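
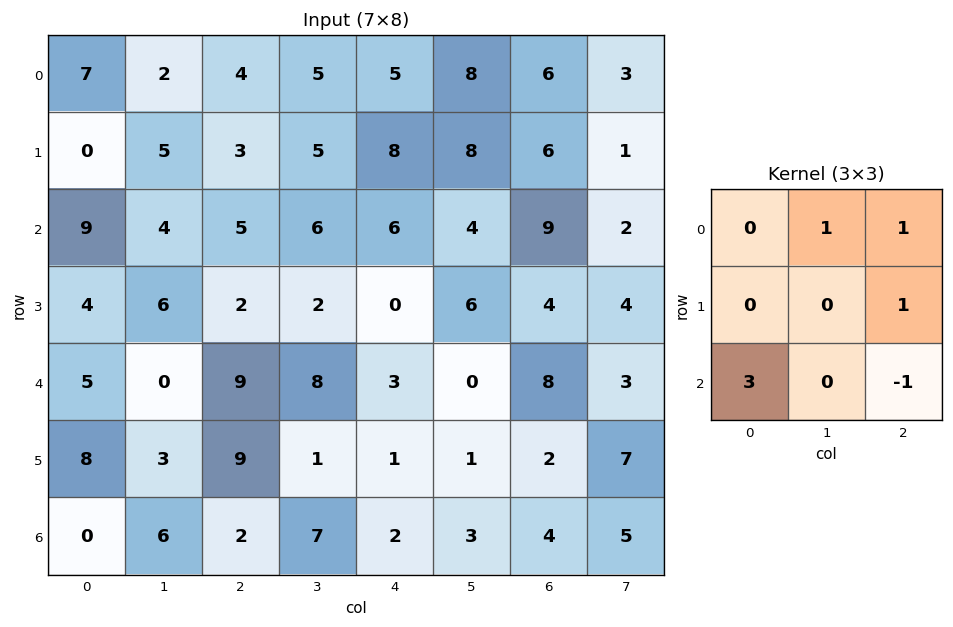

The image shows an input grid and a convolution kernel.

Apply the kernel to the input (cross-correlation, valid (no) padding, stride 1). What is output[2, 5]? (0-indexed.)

12

The receptive field on the input at this output position is [4 9 2 / 6 4 4 / 0 8 3]. Elementwise product with the kernel and sum: 9·1 + 2·1 + 4·1 + 0·3 + 3·-1.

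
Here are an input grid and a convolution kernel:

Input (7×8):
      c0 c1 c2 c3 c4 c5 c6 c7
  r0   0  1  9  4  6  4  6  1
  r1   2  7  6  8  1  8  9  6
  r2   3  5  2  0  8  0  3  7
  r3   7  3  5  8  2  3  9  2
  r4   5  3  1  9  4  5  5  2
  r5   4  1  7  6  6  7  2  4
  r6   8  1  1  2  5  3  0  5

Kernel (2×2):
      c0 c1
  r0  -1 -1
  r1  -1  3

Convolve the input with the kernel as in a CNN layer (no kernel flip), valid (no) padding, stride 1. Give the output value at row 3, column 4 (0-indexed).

6

The receptive field on the input at this output position is [2 3 / 4 5]. Elementwise product with the kernel and sum: 2·-1 + 3·-1 + 4·-1 + 5·3.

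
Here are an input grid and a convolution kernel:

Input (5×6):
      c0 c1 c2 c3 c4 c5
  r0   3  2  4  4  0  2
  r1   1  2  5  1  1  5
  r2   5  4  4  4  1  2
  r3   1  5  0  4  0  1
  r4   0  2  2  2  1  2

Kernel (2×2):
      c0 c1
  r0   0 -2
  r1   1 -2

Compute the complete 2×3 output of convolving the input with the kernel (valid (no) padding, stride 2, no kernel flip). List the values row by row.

Output[0,0]: The receptive field on the input at this output position is [3 2 / 1 2]. Elementwise product with the kernel and sum: 2·-2 + 1·1 + 2·-2.
Output[0,1]: The receptive field on the input at this output position is [4 4 / 5 1]. Elementwise product with the kernel and sum: 4·-2 + 5·1 + 1·-2.

-7 -5 -13
-17 -16 -6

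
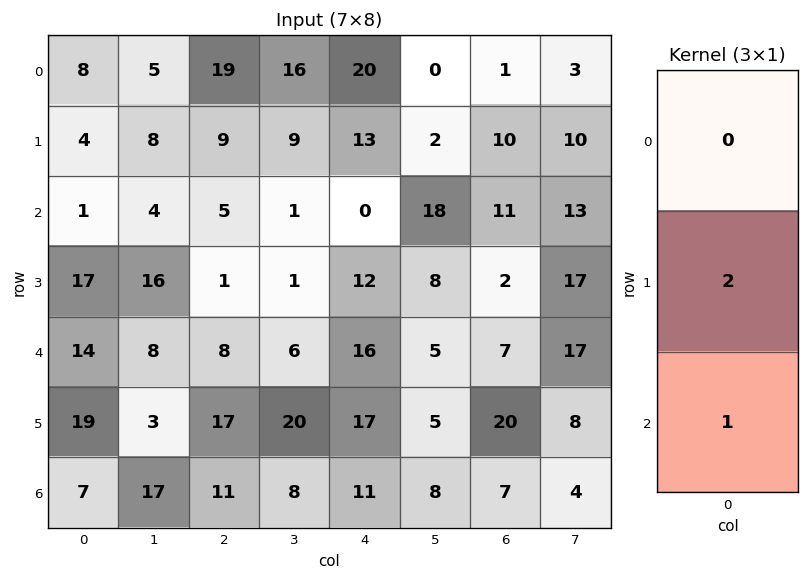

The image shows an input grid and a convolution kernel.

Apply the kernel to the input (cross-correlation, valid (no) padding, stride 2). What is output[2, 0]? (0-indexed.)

The receptive field on the input at this output position is [14 / 19 / 7]. Elementwise product with the kernel and sum: 19·2 + 7·1.

45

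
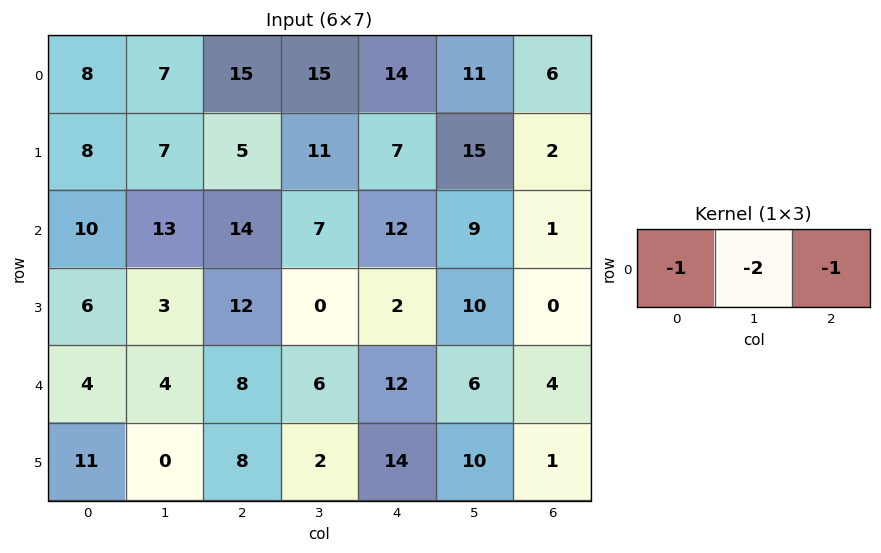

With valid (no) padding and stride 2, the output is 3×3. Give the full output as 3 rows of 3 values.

-37 -59 -42
-50 -40 -31
-20 -32 -28

Output[0,0]: The receptive field on the input at this output position is [8 7 15]. Elementwise product with the kernel and sum: 8·-1 + 7·-2 + 15·-1.
Output[0,1]: The receptive field on the input at this output position is [15 15 14]. Elementwise product with the kernel and sum: 15·-1 + 15·-2 + 14·-1.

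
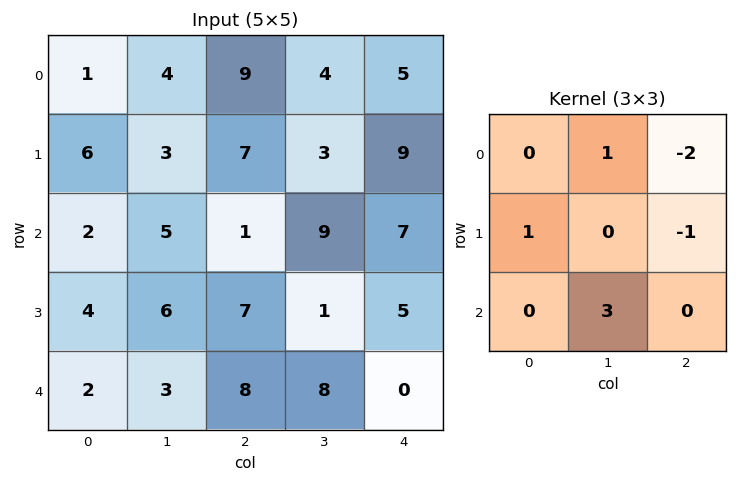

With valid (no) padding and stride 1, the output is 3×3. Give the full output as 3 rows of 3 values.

0 4 19
8 18 -18
9 12 21

Output[0,0]: The receptive field on the input at this output position is [1 4 9 / 6 3 7 / 2 5 1]. Elementwise product with the kernel and sum: 4·1 + 9·-2 + 6·1 + 7·-1 + 5·3.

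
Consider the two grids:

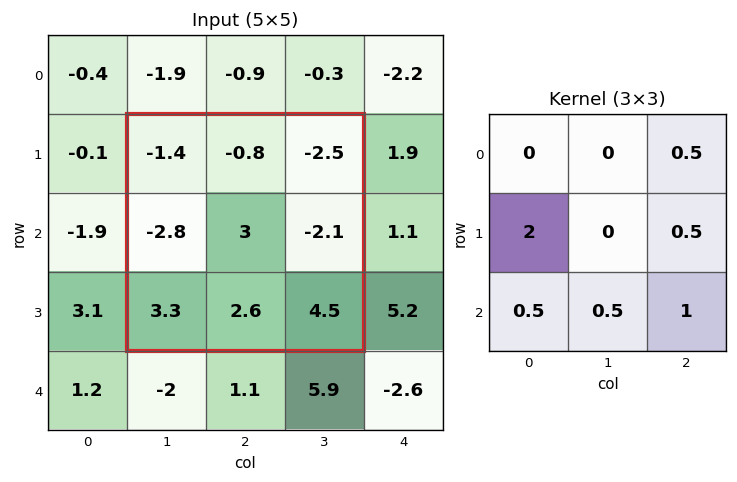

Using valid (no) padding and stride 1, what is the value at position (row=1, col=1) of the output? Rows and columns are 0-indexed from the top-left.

-0.45

The receptive field on the input at this output position is [-1.4 -0.8 -2.5 / -2.8 3 -2.1 / 3.3 2.6 4.5]. Elementwise product with the kernel and sum: -2.5·0.5 + -2.8·2 + -2.1·0.5 + 3.3·0.5 + 2.6·0.5 + 4.5·1.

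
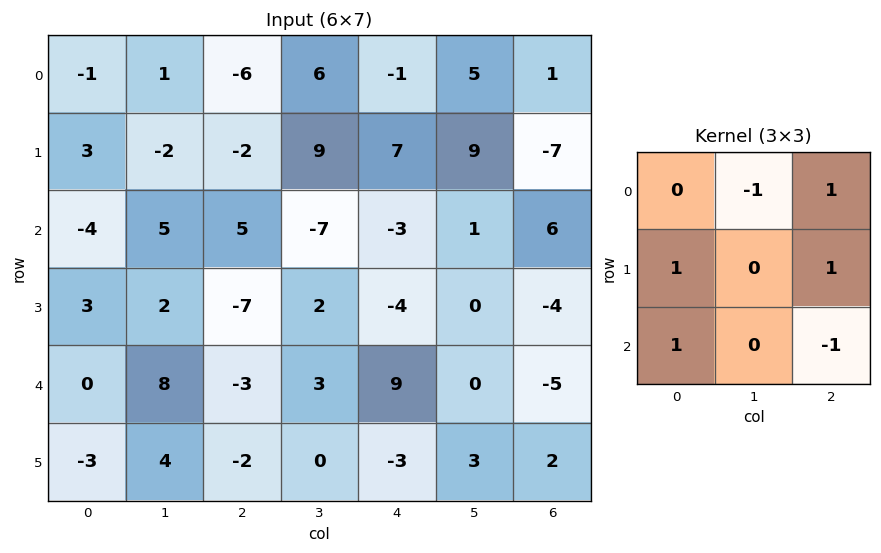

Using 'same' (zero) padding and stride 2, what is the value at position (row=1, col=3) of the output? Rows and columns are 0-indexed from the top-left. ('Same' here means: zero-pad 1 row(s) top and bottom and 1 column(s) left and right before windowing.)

8

The receptive field on the zero-padded input at this output position is [9 -7 0 / 1 6 0 / 0 -4 0]. Elementwise product with the kernel and sum: -7·-1 + 0·1 + 1·1 + 0·1 + 0·1 + 0·-1.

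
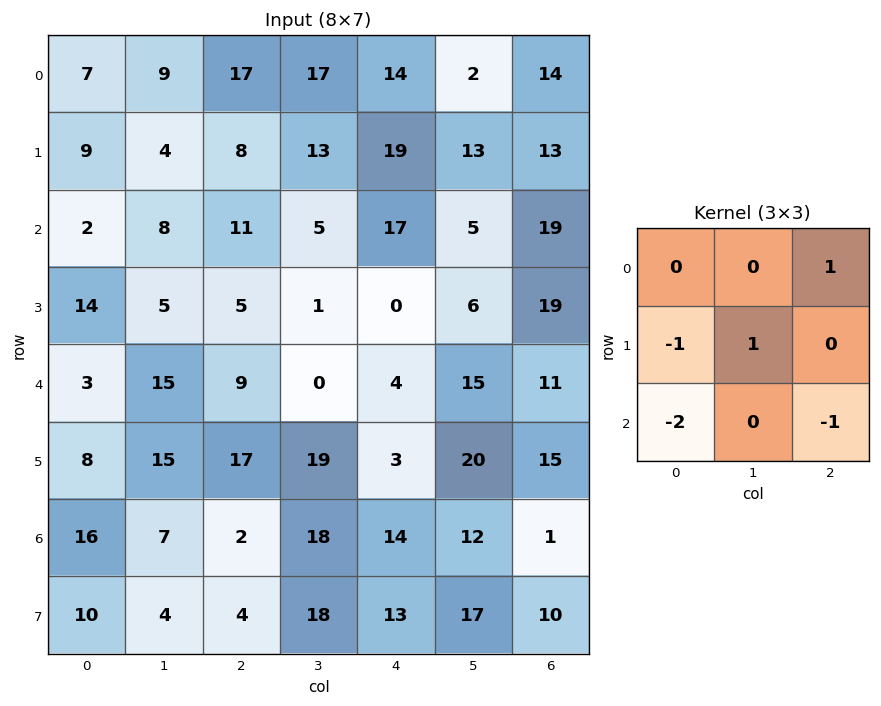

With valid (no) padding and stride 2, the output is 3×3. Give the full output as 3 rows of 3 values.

Output[0,0]: The receptive field on the input at this output position is [7 9 17 / 9 4 8 / 2 8 11]. Elementwise product with the kernel and sum: 17·1 + 9·-1 + 4·1 + 2·-2 + 11·-1.
Output[0,1]: The receptive field on the input at this output position is [17 17 14 / 8 13 19 / 11 5 17]. Elementwise product with the kernel and sum: 14·1 + 8·-1 + 13·1 + 11·-2 + 17·-1.

-3 -20 -45
-13 -9 6
-18 -12 -1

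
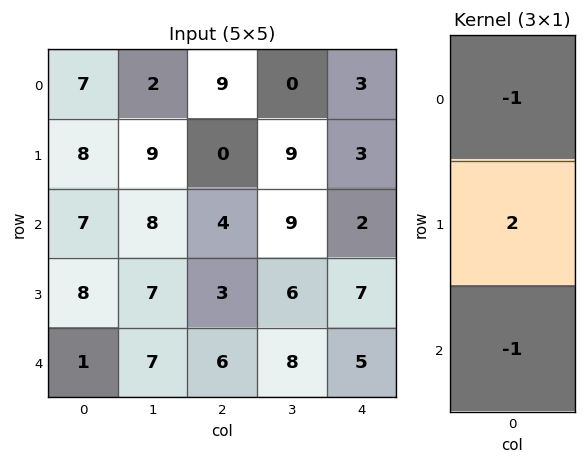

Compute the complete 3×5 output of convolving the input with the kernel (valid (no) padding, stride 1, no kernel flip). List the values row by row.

Output[0,0]: The receptive field on the input at this output position is [7 / 8 / 7]. Elementwise product with the kernel and sum: 7·-1 + 8·2 + 7·-1.
Output[0,1]: The receptive field on the input at this output position is [2 / 9 / 8]. Elementwise product with the kernel and sum: 2·-1 + 9·2 + 8·-1.

2 8 -13 9 1
-2 0 5 3 -6
8 -1 -4 -5 7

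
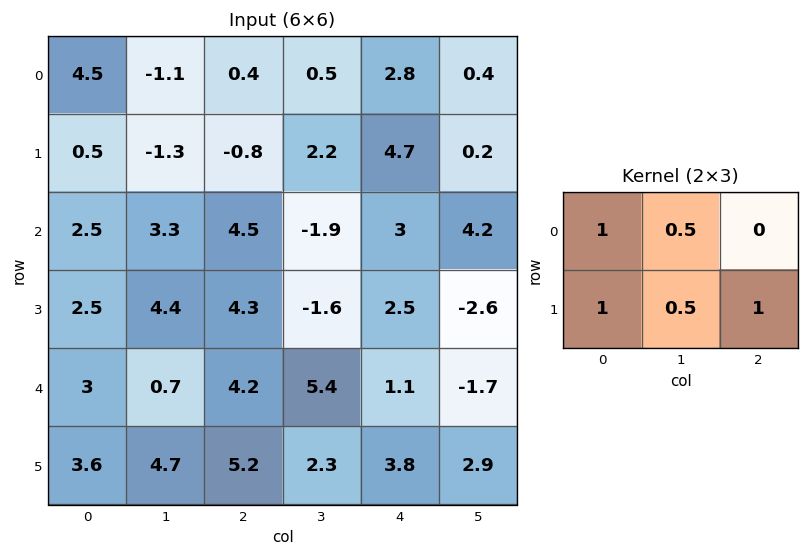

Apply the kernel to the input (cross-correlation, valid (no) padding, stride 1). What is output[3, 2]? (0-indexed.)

The receptive field on the input at this output position is [4.3 -1.6 2.5 / 4.2 5.4 1.1]. Elementwise product with the kernel and sum: 4.3·1 + -1.6·0.5 + 4.2·1 + 5.4·0.5 + 1.1·1.

11.5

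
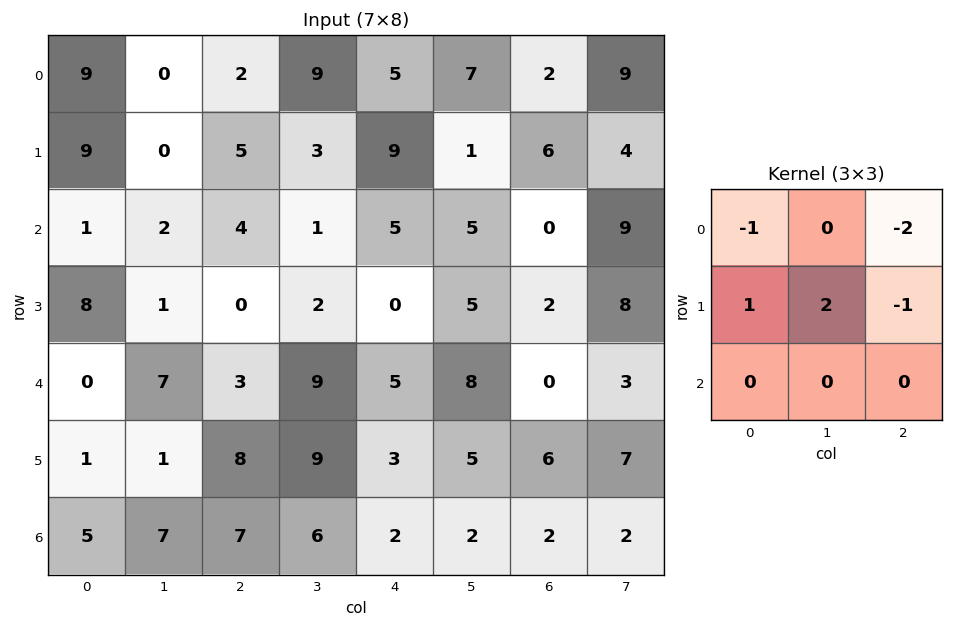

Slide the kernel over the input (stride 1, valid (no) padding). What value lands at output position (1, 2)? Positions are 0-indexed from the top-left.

-22

The receptive field on the input at this output position is [5 3 9 / 4 1 5 / 0 2 0]. Elementwise product with the kernel and sum: 5·-1 + 9·-2 + 4·1 + 1·2 + 5·-1.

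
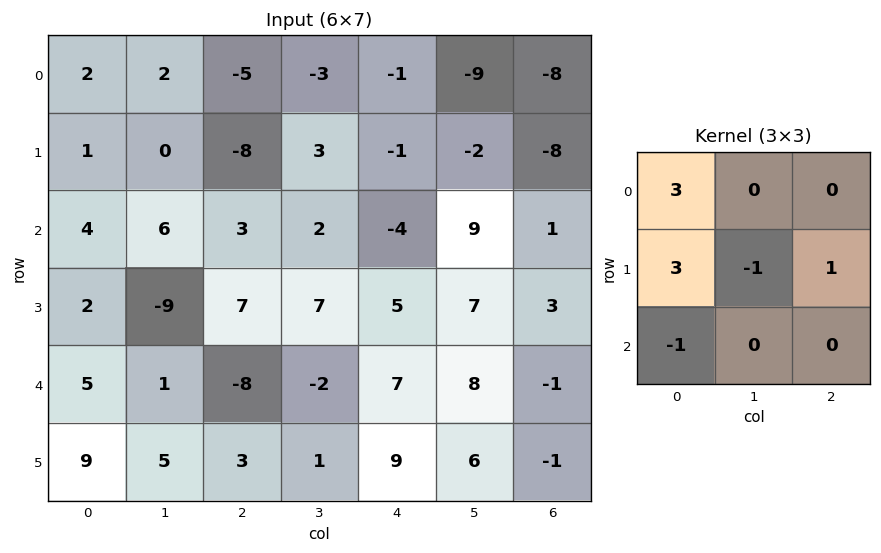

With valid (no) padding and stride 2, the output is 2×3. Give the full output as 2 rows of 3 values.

Output[0,0]: The receptive field on the input at this output position is [2 2 -5 / 1 0 -8 / 4 6 3]. Elementwise product with the kernel and sum: 2·3 + 1·3 + 0·-1 + -8·1 + 4·-1.

-3 -46 -8
29 36 -8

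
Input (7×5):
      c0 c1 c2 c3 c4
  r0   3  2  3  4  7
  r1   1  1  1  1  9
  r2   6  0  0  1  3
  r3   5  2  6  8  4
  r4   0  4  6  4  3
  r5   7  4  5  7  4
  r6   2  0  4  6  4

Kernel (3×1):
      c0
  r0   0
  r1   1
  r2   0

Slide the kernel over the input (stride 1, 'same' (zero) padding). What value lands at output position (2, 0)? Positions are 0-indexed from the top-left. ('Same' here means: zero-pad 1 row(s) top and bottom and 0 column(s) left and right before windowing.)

6

The receptive field on the zero-padded input at this output position is [1 / 6 / 5]. Elementwise product with the kernel and sum: 6·1.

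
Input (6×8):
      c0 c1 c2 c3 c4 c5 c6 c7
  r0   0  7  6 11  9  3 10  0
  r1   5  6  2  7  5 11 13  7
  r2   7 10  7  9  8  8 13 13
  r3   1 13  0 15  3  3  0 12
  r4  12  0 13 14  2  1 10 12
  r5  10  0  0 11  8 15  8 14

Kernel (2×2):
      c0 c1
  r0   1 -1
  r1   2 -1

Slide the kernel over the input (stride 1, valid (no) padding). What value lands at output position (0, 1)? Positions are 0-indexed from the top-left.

The receptive field on the input at this output position is [7 6 / 6 2]. Elementwise product with the kernel and sum: 7·1 + 6·-1 + 6·2 + 2·-1.

11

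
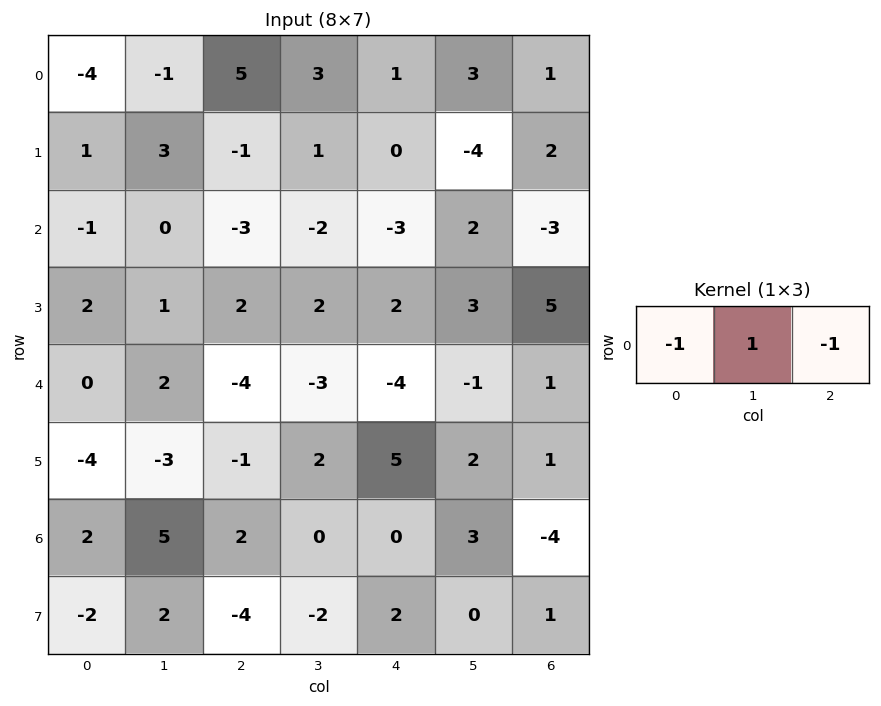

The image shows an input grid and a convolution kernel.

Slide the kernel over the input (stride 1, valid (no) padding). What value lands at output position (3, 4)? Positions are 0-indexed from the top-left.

-4

The receptive field on the input at this output position is [2 3 5]. Elementwise product with the kernel and sum: 2·-1 + 3·1 + 5·-1.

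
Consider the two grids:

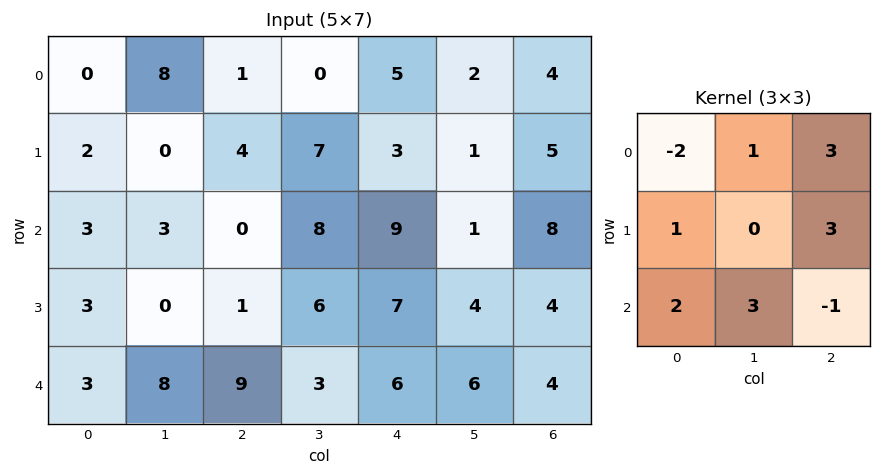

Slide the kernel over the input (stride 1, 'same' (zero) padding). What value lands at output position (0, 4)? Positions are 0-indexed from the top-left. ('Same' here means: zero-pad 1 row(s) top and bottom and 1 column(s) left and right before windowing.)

28

The receptive field on the zero-padded input at this output position is [0 0 0 / 0 5 2 / 7 3 1]. Elementwise product with the kernel and sum: 0·-2 + 0·1 + 0·3 + 0·1 + 2·3 + 7·2 + 3·3 + 1·-1.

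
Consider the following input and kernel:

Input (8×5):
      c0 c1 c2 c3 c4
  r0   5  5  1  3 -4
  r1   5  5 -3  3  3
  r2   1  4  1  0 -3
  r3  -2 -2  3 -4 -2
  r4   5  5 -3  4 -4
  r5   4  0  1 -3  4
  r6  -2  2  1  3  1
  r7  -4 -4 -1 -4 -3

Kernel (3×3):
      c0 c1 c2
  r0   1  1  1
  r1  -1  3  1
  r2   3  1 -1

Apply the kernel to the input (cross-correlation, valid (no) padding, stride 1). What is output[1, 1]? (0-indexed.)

The receptive field on the input at this output position is [5 -3 3 / 4 1 0 / -2 3 -4]. Elementwise product with the kernel and sum: 5·1 + -3·1 + 3·1 + 4·-1 + 1·3 + 0·1 + -2·3 + 3·1 + -4·-1.

5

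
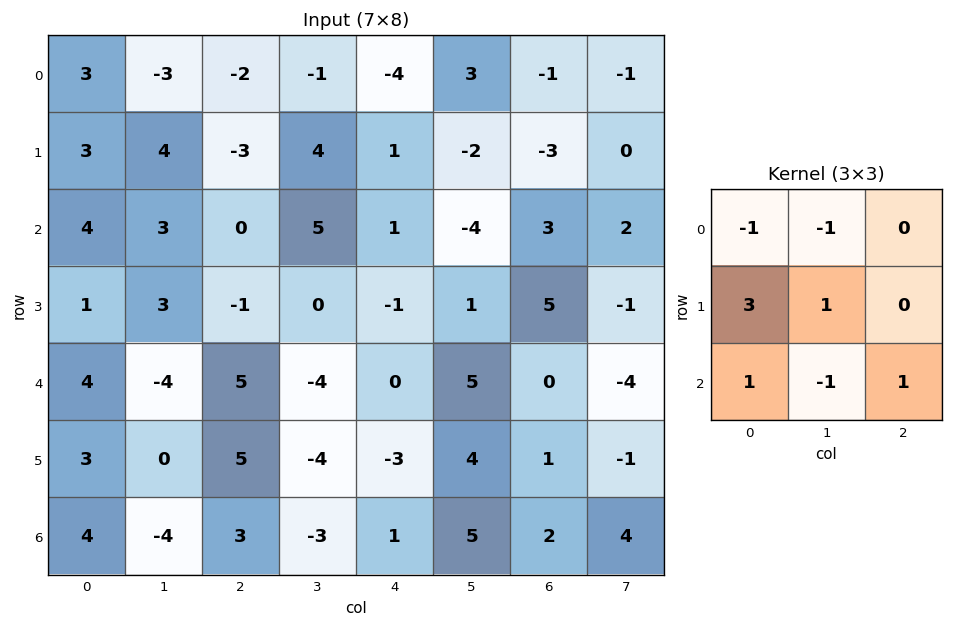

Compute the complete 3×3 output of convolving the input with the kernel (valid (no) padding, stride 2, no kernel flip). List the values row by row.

14 -6 10
12 1 -4
20 17 -12

Output[0,0]: The receptive field on the input at this output position is [3 -3 -2 / 3 4 -3 / 4 3 0]. Elementwise product with the kernel and sum: 3·-1 + -3·-1 + 3·3 + 4·1 + 4·1 + 3·-1 + 0·1.
Output[0,1]: The receptive field on the input at this output position is [-2 -1 -4 / -3 4 1 / 0 5 1]. Elementwise product with the kernel and sum: -2·-1 + -1·-1 + -3·3 + 4·1 + 0·1 + 5·-1 + 1·1.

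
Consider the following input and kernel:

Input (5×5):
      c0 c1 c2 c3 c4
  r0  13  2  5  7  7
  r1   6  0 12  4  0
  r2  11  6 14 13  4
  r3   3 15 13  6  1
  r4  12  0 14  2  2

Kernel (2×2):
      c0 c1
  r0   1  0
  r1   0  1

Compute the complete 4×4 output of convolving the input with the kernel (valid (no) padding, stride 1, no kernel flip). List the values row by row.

13 14 9 7
12 14 25 8
26 19 20 14
3 29 15 8

Output[0,0]: The receptive field on the input at this output position is [13 2 / 6 0]. Elementwise product with the kernel and sum: 13·1 + 0·1.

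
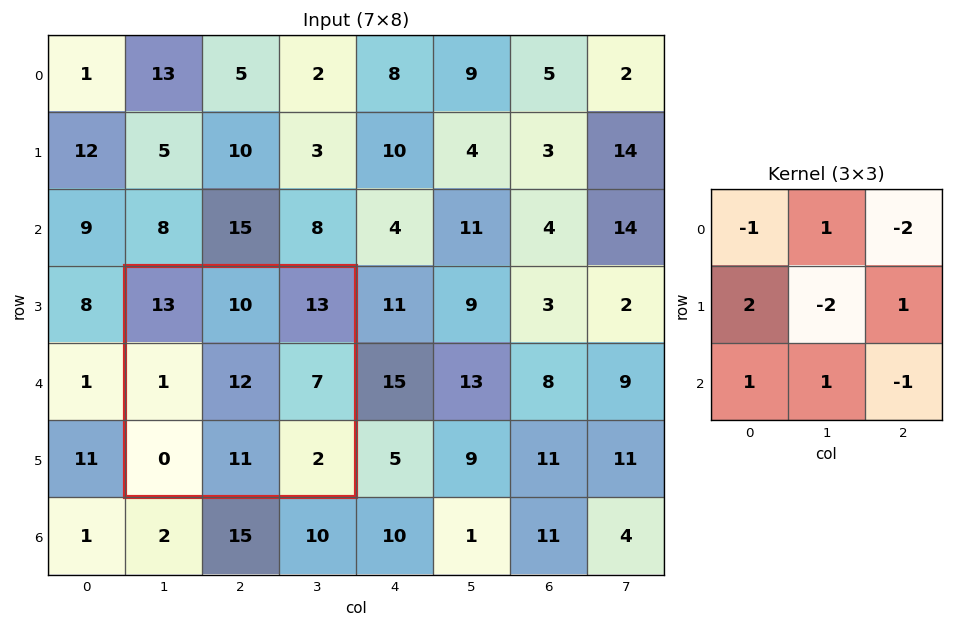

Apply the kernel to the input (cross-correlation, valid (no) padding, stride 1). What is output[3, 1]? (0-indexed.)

-35

The receptive field on the input at this output position is [13 10 13 / 1 12 7 / 0 11 2]. Elementwise product with the kernel and sum: 13·-1 + 10·1 + 13·-2 + 1·2 + 12·-2 + 7·1 + 0·1 + 11·1 + 2·-1.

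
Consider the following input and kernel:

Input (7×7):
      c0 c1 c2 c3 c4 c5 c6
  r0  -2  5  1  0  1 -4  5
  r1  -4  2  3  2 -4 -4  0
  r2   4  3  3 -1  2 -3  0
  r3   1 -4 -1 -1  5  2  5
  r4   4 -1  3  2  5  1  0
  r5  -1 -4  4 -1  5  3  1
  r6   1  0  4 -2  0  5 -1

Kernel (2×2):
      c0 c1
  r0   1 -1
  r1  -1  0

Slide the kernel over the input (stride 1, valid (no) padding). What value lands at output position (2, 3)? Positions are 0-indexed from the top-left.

-2

The receptive field on the input at this output position is [-1 2 / -1 5]. Elementwise product with the kernel and sum: -1·1 + 2·-1 + -1·-1.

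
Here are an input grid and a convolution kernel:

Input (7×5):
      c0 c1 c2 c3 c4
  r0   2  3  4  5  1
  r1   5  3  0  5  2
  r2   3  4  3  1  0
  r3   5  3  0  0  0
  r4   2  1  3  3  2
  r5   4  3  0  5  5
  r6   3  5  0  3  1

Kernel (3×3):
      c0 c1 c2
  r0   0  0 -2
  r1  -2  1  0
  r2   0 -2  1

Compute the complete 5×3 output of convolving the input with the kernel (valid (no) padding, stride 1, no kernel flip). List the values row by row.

Output[0,0]: The receptive field on the input at this output position is [2 3 4 / 5 3 0 / 3 4 3]. Elementwise product with the kernel and sum: 4·-2 + 5·-2 + 3·1 + 4·-2 + 3·1.

-20 -21 1
-8 -15 -9
-12 -11 -4
-9 6 -8
-21 -9 -4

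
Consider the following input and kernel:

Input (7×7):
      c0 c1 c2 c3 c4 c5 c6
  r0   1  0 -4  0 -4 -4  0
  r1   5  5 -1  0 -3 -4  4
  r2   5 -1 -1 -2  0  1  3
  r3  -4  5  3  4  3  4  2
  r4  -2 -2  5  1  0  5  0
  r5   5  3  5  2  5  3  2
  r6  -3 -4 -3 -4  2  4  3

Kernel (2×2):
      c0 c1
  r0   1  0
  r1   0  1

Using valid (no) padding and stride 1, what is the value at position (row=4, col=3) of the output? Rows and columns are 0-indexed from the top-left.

6

The receptive field on the input at this output position is [1 0 / 2 5]. Elementwise product with the kernel and sum: 1·1 + 5·1.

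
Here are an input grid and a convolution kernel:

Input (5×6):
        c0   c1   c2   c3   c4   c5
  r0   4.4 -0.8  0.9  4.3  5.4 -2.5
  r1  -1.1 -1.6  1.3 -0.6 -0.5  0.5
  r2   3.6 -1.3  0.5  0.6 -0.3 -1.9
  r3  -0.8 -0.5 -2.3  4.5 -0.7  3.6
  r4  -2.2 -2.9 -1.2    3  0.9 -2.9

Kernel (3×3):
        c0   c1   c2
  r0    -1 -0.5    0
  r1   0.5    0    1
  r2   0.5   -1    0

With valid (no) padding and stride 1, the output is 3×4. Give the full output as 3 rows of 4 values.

-0.15 -2.2 -3.25 -6.2
4.3 2.95 -6.7 2.2
-3.85 5.05 -6.25 6

Output[0,0]: The receptive field on the input at this output position is [4.4 -0.8 0.9 / -1.1 -1.6 1.3 / 3.6 -1.3 0.5]. Elementwise product with the kernel and sum: 4.4·-1 + -0.8·-0.5 + -1.1·0.5 + 1.3·1 + 3.6·0.5 + -1.3·-1.
Output[0,1]: The receptive field on the input at this output position is [-0.8 0.9 4.3 / -1.6 1.3 -0.6 / -1.3 0.5 0.6]. Elementwise product with the kernel and sum: -0.8·-1 + 0.9·-0.5 + -1.6·0.5 + -0.6·1 + -1.3·0.5 + 0.5·-1.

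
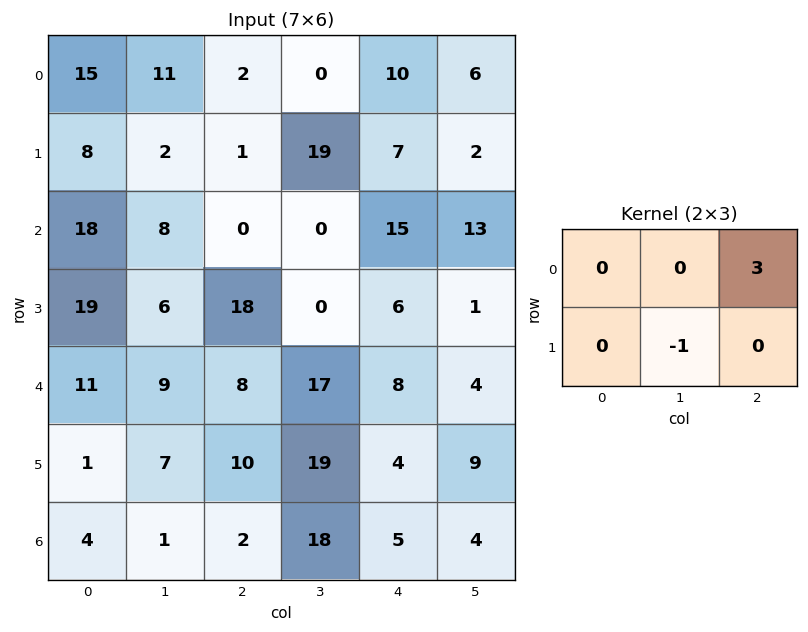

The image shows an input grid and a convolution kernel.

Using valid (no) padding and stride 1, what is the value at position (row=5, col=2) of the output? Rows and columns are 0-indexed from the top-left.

-6

The receptive field on the input at this output position is [10 19 4 / 2 18 5]. Elementwise product with the kernel and sum: 4·3 + 18·-1.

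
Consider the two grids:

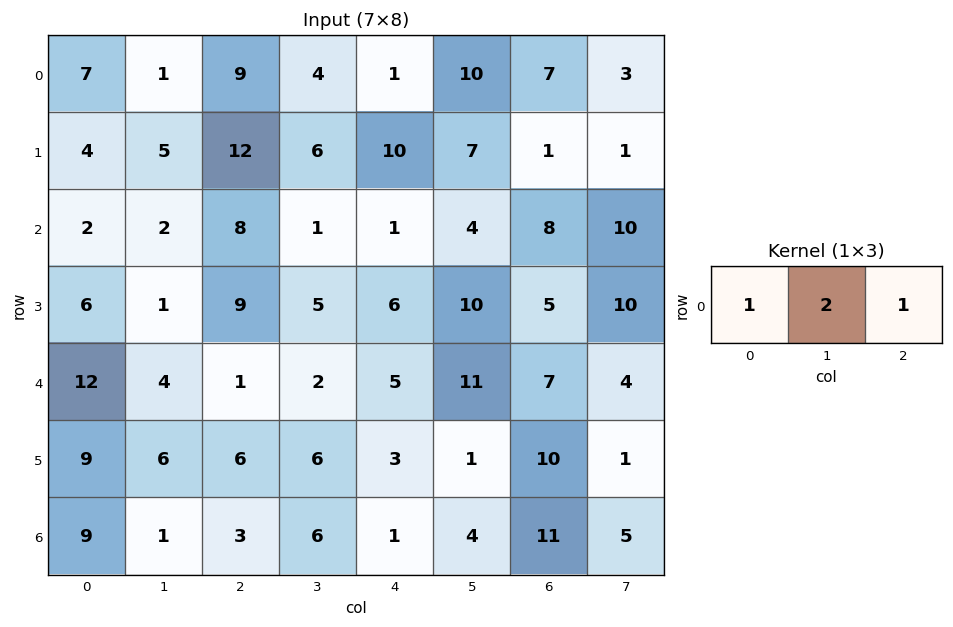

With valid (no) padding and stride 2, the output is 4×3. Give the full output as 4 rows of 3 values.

Output[0,0]: The receptive field on the input at this output position is [7 1 9]. Elementwise product with the kernel and sum: 7·1 + 1·2 + 9·1.

18 18 28
14 11 17
21 10 34
14 16 20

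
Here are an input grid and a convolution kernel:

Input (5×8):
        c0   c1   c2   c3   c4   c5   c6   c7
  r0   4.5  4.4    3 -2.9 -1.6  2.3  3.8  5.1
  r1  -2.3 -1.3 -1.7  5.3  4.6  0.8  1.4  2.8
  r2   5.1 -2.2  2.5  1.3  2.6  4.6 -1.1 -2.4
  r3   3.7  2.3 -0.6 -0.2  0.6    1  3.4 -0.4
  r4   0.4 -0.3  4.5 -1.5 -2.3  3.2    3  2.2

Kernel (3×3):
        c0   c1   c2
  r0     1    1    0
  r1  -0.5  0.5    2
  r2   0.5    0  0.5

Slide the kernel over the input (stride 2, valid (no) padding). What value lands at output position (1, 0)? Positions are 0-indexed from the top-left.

The receptive field on the input at this output position is [5.1 -2.2 2.5 / 3.7 2.3 -0.6 / 0.4 -0.3 4.5]. Elementwise product with the kernel and sum: 5.1·1 + -2.2·1 + 3.7·-0.5 + 2.3·0.5 + -0.6·2 + 0.4·0.5 + 4.5·0.5.

3.45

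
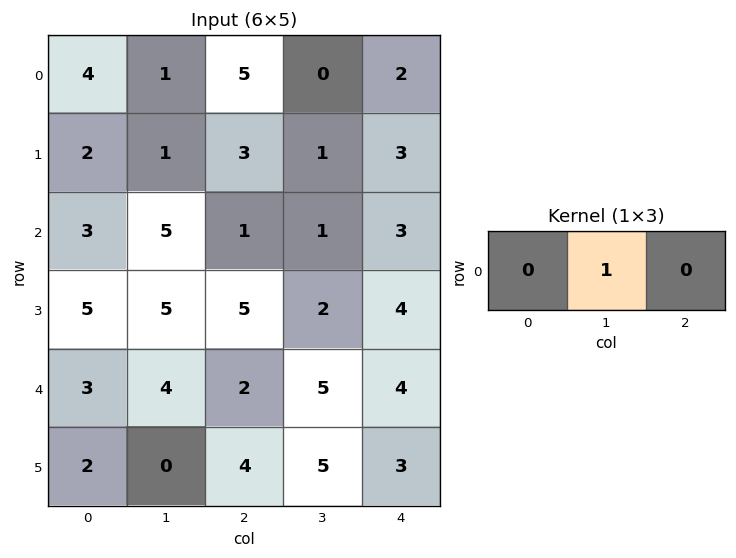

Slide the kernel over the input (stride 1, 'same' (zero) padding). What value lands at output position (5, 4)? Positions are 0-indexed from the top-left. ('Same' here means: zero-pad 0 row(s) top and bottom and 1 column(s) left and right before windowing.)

3

The receptive field on the zero-padded input at this output position is [5 3 0]. Elementwise product with the kernel and sum: 3·1.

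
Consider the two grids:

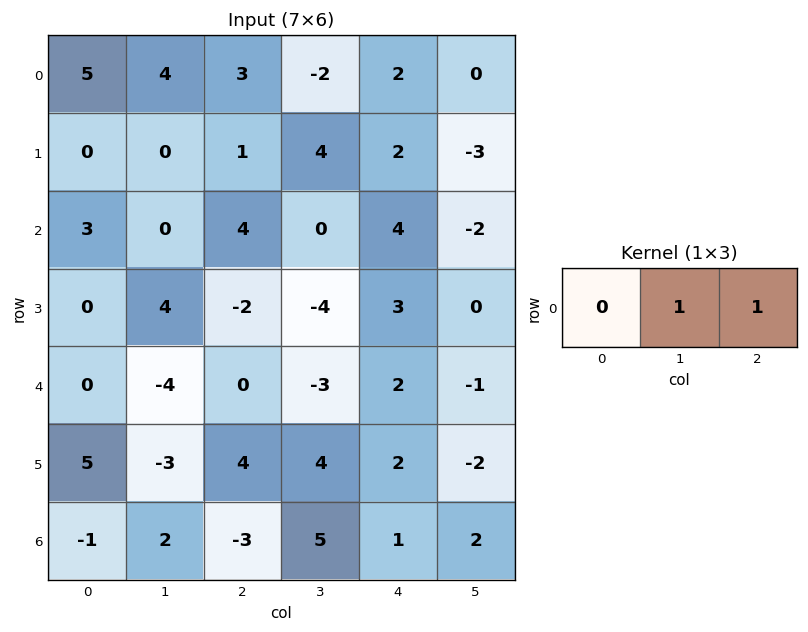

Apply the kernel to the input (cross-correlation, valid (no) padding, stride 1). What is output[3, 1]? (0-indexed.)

-6

The receptive field on the input at this output position is [4 -2 -4]. Elementwise product with the kernel and sum: -2·1 + -4·1.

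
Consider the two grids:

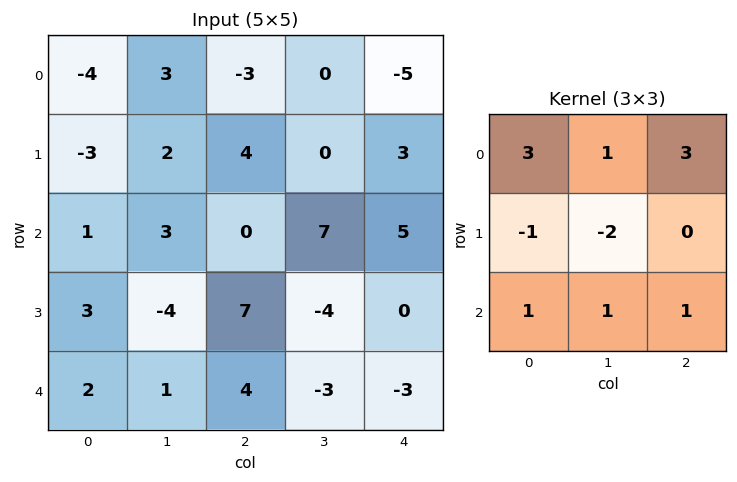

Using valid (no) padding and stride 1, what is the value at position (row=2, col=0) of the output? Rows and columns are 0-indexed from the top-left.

18

The receptive field on the input at this output position is [1 3 0 / 3 -4 7 / 2 1 4]. Elementwise product with the kernel and sum: 1·3 + 3·1 + 0·3 + 3·-1 + -4·-2 + 2·1 + 1·1 + 4·1.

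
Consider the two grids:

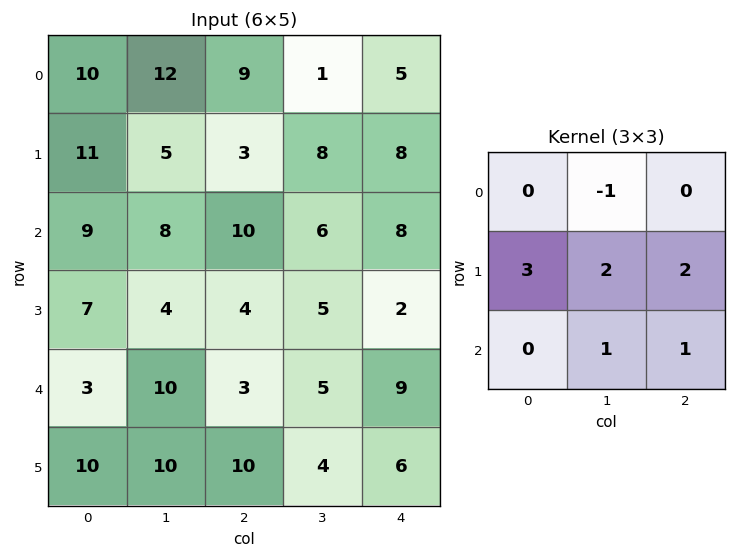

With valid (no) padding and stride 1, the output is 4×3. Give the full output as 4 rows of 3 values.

Output[0,0]: The receptive field on the input at this output position is [10 12 9 / 11 5 3 / 9 8 10]. Elementwise product with the kernel and sum: 12·-1 + 11·3 + 5·2 + 3·2 + 8·1 + 10·1.

55 44 54
66 62 57
42 28 34
51 56 42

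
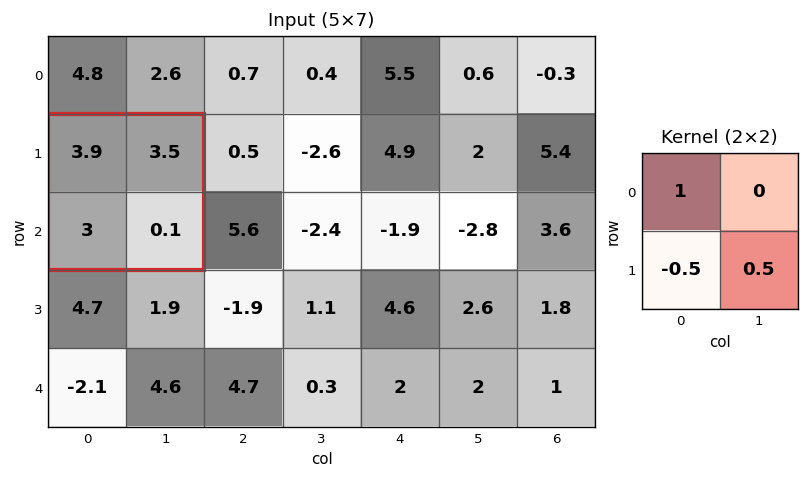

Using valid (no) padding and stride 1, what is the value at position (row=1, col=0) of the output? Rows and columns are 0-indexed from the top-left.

The receptive field on the input at this output position is [3.9 3.5 / 3 0.1]. Elementwise product with the kernel and sum: 3.9·1 + 3·-0.5 + 0.1·0.5.

2.45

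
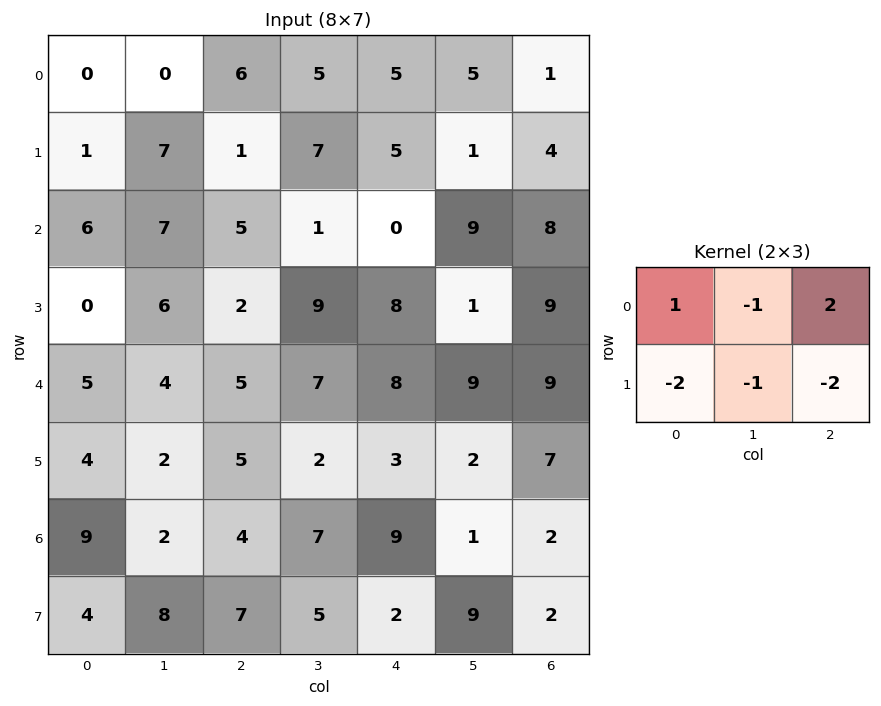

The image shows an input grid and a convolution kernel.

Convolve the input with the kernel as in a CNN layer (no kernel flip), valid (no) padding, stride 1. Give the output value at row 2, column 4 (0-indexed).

-28

The receptive field on the input at this output position is [0 9 8 / 8 1 9]. Elementwise product with the kernel and sum: 0·1 + 9·-1 + 8·2 + 8·-2 + 1·-1 + 9·-2.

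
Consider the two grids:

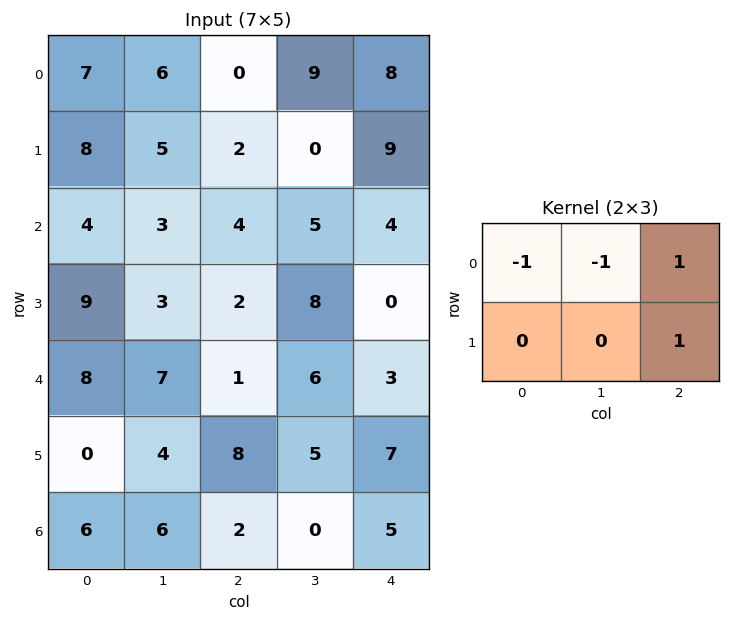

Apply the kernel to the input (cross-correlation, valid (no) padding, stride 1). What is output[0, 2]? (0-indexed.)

8

The receptive field on the input at this output position is [0 9 8 / 2 0 9]. Elementwise product with the kernel and sum: 0·-1 + 9·-1 + 8·1 + 9·1.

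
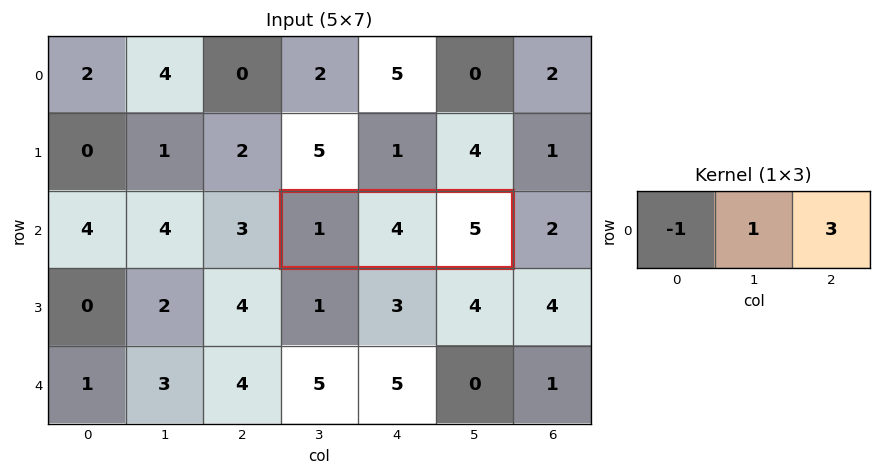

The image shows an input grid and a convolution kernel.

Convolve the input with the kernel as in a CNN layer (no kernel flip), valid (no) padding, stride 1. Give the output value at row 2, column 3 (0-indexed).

18

The receptive field on the input at this output position is [1 4 5]. Elementwise product with the kernel and sum: 1·-1 + 4·1 + 5·3.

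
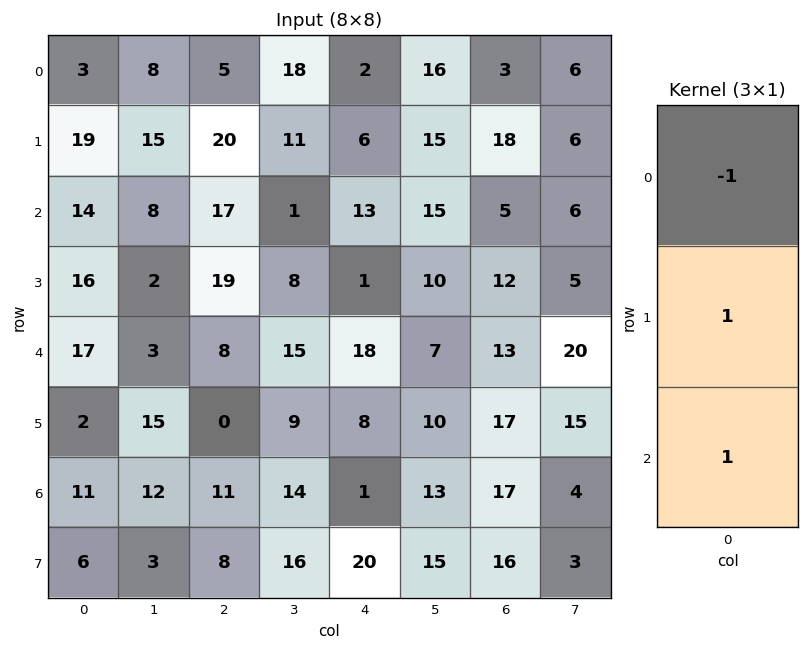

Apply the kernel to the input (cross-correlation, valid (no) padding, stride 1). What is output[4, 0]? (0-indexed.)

The receptive field on the input at this output position is [17 / 2 / 11]. Elementwise product with the kernel and sum: 17·-1 + 2·1 + 11·1.

-4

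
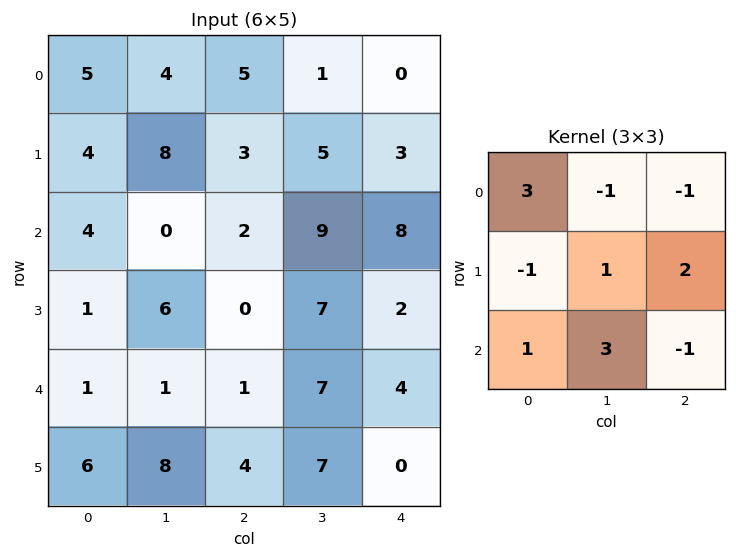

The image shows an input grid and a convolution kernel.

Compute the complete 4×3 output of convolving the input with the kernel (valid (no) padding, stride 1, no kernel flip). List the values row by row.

Output[0,0]: The receptive field on the input at this output position is [5 4 5 / 4 8 3 / 4 0 2]. Elementwise product with the kernel and sum: 5·3 + 4·-1 + 5·-1 + 4·-1 + 8·1 + 3·2 + 4·1 + 0·3 + 2·-1.
Output[0,1]: The receptive field on the input at this output position is [4 5 1 / 8 3 5 / 0 2 9]. Elementwise product with the kernel and sum: 4·3 + 5·-1 + 1·-1 + 8·-1 + 3·1 + 5·2 + 0·1 + 2·3 + 9·-1.

18 8 43
20 35 43
18 -6 18
25 38 30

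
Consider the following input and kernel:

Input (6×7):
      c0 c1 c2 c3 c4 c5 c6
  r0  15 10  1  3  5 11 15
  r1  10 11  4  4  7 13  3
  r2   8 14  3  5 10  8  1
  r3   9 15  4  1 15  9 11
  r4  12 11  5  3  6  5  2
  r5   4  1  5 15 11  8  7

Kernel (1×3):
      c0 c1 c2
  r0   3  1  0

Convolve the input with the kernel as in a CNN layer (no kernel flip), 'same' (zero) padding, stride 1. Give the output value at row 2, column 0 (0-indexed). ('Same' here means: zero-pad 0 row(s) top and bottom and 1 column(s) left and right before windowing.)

8

The receptive field on the zero-padded input at this output position is [0 8 14]. Elementwise product with the kernel and sum: 0·3 + 8·1.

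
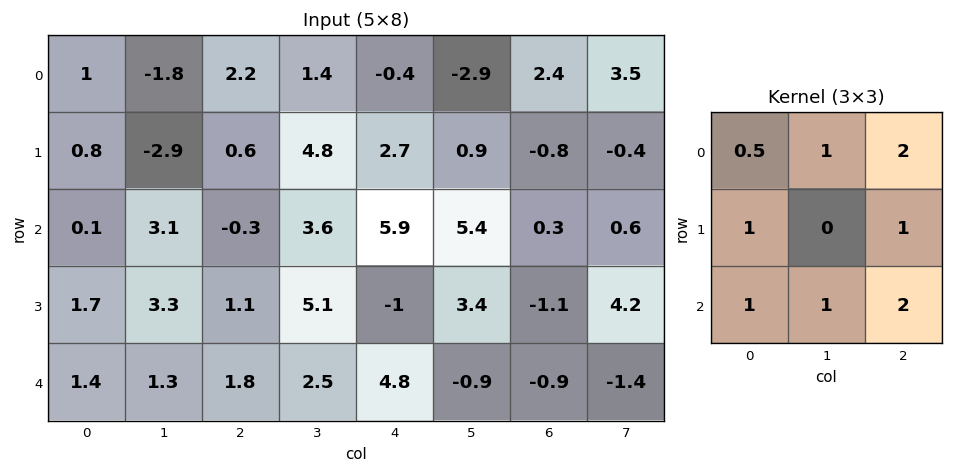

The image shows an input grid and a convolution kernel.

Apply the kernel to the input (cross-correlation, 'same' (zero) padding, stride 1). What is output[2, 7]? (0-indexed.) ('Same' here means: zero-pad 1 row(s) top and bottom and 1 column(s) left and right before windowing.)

2.6

The receptive field on the zero-padded input at this output position is [-0.8 -0.4 0 / 0.3 0.6 0 / -1.1 4.2 0]. Elementwise product with the kernel and sum: -0.8·0.5 + -0.4·1 + 0·2 + 0.3·1 + 0·1 + -1.1·1 + 4.2·1 + 0·2.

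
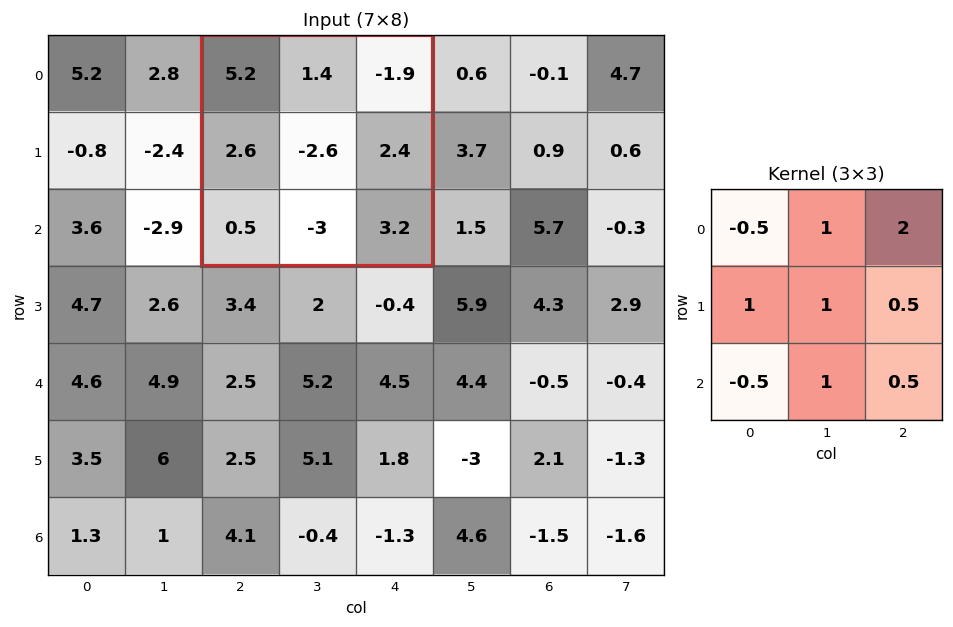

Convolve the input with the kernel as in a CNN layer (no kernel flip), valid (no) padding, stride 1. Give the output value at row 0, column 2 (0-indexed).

-5.45

The receptive field on the input at this output position is [5.2 1.4 -1.9 / 2.6 -2.6 2.4 / 0.5 -3 3.2]. Elementwise product with the kernel and sum: 5.2·-0.5 + 1.4·1 + -1.9·2 + 2.6·1 + -2.6·1 + 2.4·0.5 + 0.5·-0.5 + -3·1 + 3.2·0.5.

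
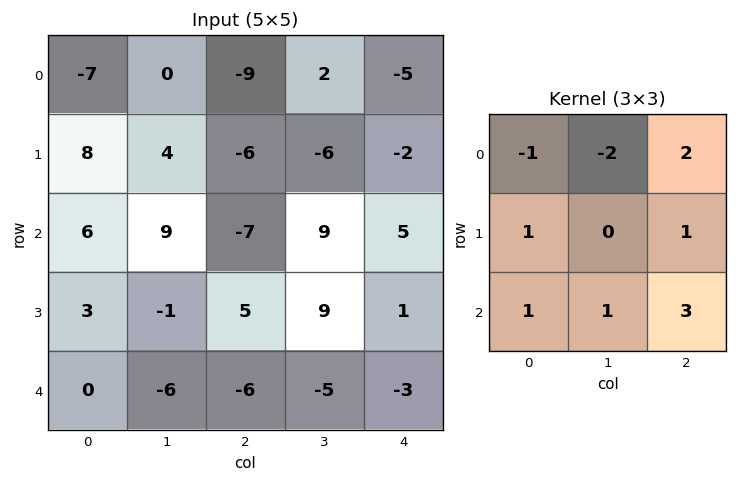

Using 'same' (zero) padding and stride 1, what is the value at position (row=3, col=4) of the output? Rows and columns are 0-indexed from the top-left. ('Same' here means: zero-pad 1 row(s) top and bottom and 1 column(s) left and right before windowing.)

The receptive field on the zero-padded input at this output position is [9 5 0 / 9 1 0 / -5 -3 0]. Elementwise product with the kernel and sum: 9·-1 + 5·-2 + 0·2 + 9·1 + 0·1 + -5·1 + -3·1 + 0·3.

-18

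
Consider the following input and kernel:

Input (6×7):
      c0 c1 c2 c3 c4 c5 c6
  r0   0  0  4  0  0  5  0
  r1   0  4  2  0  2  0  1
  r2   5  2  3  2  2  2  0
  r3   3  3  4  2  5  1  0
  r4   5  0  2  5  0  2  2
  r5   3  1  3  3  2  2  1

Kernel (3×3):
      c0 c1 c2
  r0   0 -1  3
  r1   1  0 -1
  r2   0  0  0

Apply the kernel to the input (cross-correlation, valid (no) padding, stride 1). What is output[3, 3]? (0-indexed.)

1

The receptive field on the input at this output position is [2 5 1 / 5 0 2 / 3 2 2]. Elementwise product with the kernel and sum: 5·-1 + 1·3 + 5·1 + 2·-1.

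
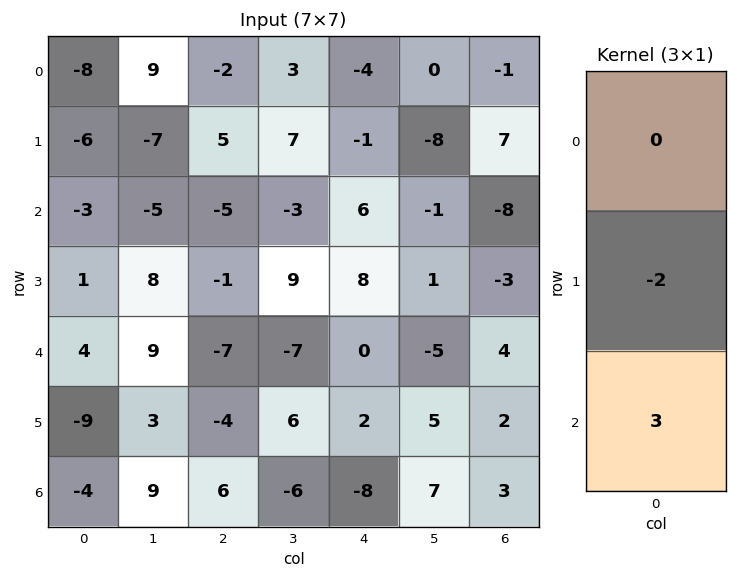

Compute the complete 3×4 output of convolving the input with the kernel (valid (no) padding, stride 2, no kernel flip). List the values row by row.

3 -25 20 -38
10 -19 -16 18
6 26 -28 5

Output[0,0]: The receptive field on the input at this output position is [-8 / -6 / -3]. Elementwise product with the kernel and sum: -6·-2 + -3·3.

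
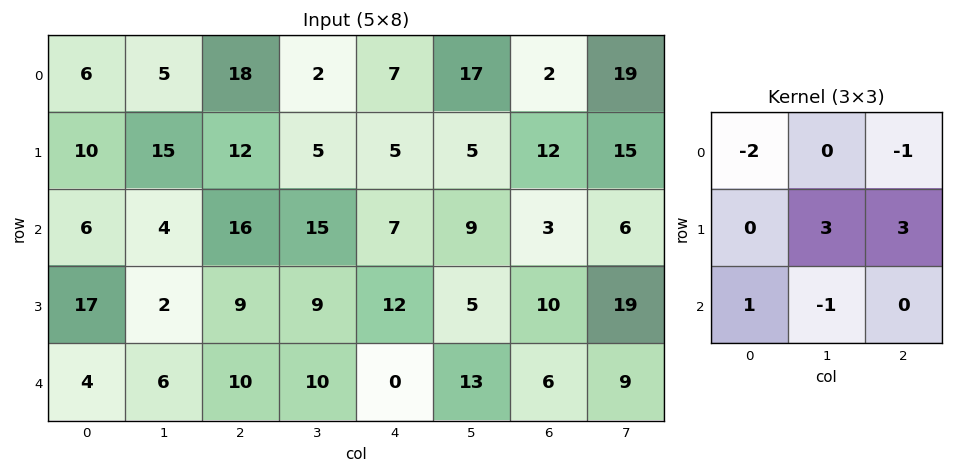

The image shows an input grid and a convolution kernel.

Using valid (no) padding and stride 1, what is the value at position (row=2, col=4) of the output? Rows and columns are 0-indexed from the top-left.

The receptive field on the input at this output position is [7 9 3 / 12 5 10 / 0 13 6]. Elementwise product with the kernel and sum: 7·-2 + 3·-1 + 5·3 + 10·3 + 0·1 + 13·-1.

15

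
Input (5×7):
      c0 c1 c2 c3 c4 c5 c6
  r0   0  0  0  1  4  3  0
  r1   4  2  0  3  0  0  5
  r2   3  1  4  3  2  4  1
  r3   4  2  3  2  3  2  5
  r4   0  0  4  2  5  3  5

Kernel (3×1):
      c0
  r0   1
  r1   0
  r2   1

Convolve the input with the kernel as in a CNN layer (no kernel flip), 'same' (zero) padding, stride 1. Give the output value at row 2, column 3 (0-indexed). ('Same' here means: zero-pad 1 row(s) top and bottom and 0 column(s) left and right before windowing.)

5

The receptive field on the zero-padded input at this output position is [3 / 3 / 2]. Elementwise product with the kernel and sum: 3·1 + 2·1.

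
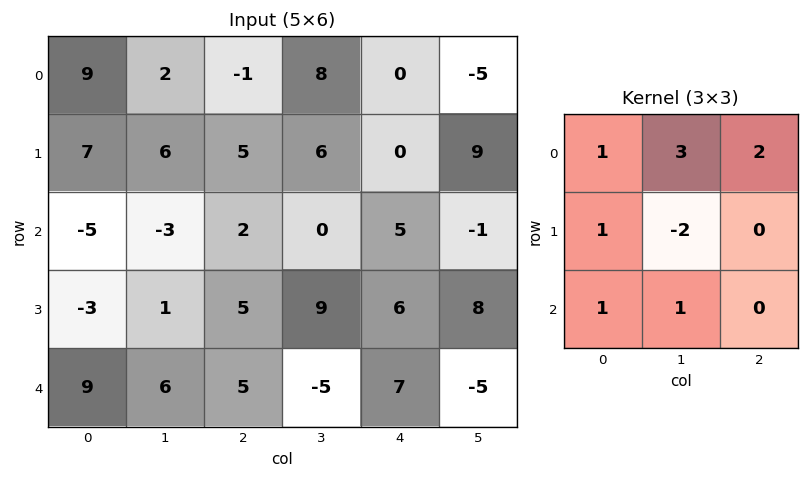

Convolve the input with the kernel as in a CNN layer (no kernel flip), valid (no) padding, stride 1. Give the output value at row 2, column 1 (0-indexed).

5

The receptive field on the input at this output position is [-3 2 0 / 1 5 9 / 6 5 -5]. Elementwise product with the kernel and sum: -3·1 + 2·3 + 0·2 + 1·1 + 5·-2 + 6·1 + 5·1.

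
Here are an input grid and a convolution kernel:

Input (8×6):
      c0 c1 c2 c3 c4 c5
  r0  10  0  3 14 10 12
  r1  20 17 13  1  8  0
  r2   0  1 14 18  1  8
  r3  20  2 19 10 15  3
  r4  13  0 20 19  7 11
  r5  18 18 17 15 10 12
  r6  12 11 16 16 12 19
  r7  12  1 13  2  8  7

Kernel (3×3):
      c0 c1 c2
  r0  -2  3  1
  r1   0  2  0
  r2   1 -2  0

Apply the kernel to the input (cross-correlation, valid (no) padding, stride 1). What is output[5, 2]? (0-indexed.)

The receptive field on the input at this output position is [17 15 10 / 16 16 12 / 13 2 8]. Elementwise product with the kernel and sum: 17·-2 + 15·3 + 10·1 + 16·2 + 13·1 + 2·-2.

62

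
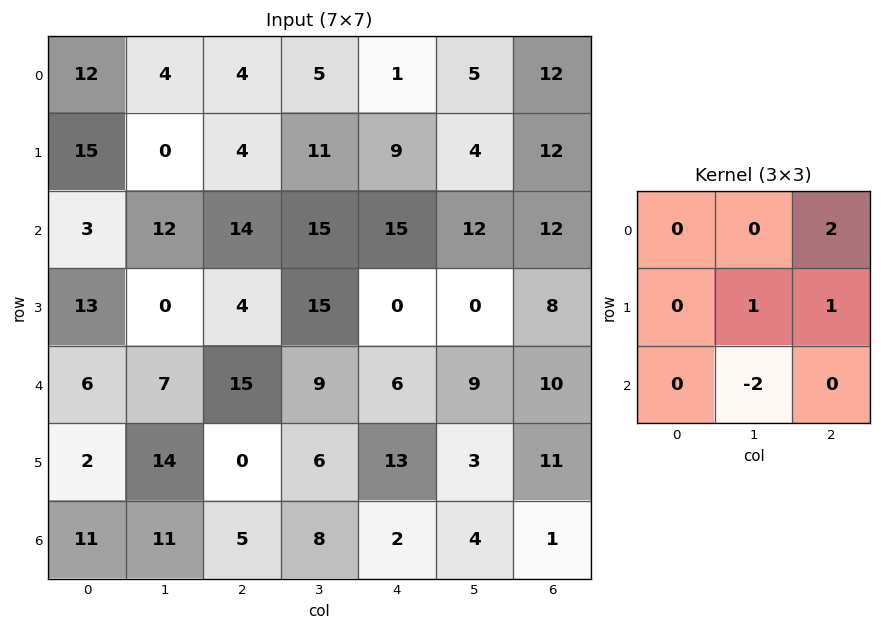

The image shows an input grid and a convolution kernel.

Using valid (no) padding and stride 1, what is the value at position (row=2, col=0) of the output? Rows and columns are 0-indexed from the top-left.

18

The receptive field on the input at this output position is [3 12 14 / 13 0 4 / 6 7 15]. Elementwise product with the kernel and sum: 14·2 + 0·1 + 4·1 + 7·-2.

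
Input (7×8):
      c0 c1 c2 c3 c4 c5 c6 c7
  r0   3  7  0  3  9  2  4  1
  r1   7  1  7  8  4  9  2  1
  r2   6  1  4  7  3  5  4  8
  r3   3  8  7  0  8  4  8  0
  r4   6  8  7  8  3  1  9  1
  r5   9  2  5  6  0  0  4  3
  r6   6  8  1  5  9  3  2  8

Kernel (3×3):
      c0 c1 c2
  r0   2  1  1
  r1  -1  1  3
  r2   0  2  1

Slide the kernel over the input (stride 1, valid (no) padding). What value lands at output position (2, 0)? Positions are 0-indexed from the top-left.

The receptive field on the input at this output position is [6 1 4 / 3 8 7 / 6 8 7]. Elementwise product with the kernel and sum: 6·2 + 1·1 + 4·1 + 3·-1 + 8·1 + 7·3 + 8·2 + 7·1.

66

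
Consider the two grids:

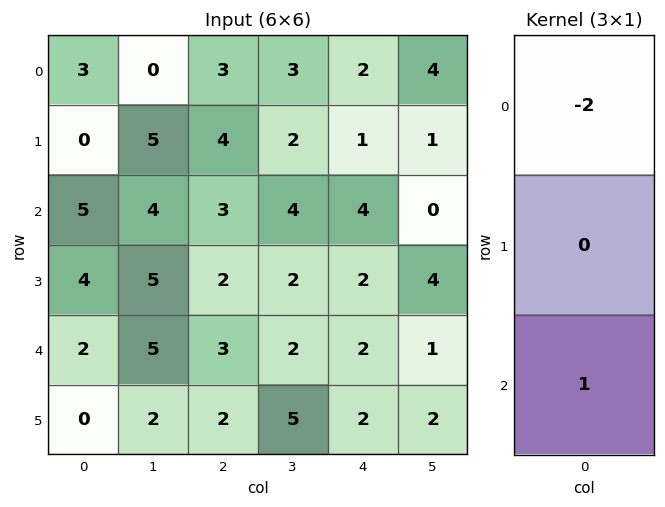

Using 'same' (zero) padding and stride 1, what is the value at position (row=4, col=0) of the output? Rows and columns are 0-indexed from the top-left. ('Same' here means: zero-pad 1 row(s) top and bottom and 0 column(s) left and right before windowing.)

-8

The receptive field on the zero-padded input at this output position is [4 / 2 / 0]. Elementwise product with the kernel and sum: 4·-2 + 0·1.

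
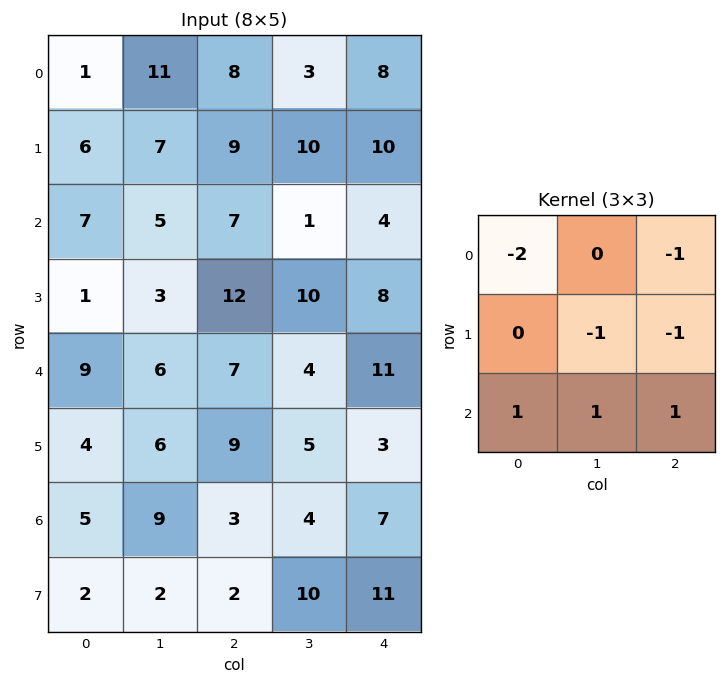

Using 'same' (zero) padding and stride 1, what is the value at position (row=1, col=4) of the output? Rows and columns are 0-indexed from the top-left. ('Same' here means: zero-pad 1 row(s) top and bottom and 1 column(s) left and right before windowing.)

The receptive field on the zero-padded input at this output position is [3 8 0 / 10 10 0 / 1 4 0]. Elementwise product with the kernel and sum: 3·-2 + 0·-1 + 10·-1 + 0·-1 + 1·1 + 4·1 + 0·1.

-11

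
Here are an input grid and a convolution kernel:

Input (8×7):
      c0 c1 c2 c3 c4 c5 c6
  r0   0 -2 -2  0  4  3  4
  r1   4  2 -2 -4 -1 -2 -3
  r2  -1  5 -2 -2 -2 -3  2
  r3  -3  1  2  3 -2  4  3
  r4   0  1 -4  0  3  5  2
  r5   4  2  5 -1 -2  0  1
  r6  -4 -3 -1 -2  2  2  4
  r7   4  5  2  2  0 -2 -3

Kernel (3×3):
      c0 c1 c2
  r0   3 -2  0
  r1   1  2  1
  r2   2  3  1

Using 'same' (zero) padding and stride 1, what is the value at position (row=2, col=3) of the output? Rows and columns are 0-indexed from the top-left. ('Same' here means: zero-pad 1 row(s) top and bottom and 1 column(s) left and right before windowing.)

The receptive field on the zero-padded input at this output position is [-2 -4 -1 / -2 -2 -2 / 2 3 -2]. Elementwise product with the kernel and sum: -2·3 + -4·-2 + -2·1 + -2·2 + -2·1 + 2·2 + 3·3 + -2·1.

5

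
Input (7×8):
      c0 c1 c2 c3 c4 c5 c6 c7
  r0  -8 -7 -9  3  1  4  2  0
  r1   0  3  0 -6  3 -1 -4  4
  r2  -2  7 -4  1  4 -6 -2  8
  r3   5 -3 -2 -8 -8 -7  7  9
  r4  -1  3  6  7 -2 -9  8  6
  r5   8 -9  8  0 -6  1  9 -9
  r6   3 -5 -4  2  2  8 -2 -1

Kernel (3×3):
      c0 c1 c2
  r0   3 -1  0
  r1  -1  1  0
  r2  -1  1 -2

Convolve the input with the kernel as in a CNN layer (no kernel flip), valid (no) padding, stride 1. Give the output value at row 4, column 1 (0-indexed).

The receptive field on the input at this output position is [3 6 7 / -9 8 0 / -5 -4 2]. Elementwise product with the kernel and sum: 3·3 + 6·-1 + -9·-1 + 8·1 + -5·-1 + -4·1 + 2·-2.

17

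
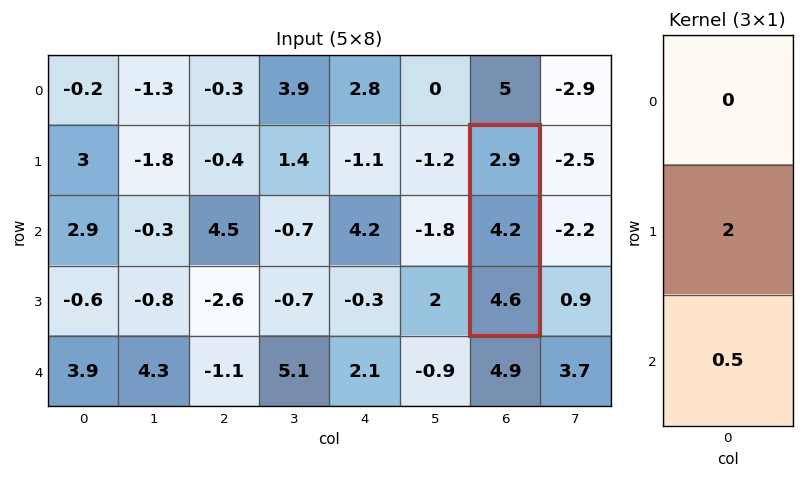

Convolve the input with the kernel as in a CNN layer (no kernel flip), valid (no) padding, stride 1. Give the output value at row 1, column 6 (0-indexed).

10.7

The receptive field on the input at this output position is [2.9 / 4.2 / 4.6]. Elementwise product with the kernel and sum: 4.2·2 + 4.6·0.5.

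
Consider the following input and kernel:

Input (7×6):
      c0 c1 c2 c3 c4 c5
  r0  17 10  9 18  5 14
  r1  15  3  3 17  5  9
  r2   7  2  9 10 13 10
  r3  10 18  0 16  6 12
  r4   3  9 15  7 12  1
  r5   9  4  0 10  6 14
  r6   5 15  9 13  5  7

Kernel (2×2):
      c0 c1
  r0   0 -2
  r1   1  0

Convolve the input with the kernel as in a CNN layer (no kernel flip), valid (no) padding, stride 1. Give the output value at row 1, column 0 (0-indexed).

The receptive field on the input at this output position is [15 3 / 7 2]. Elementwise product with the kernel and sum: 3·-2 + 7·1.

1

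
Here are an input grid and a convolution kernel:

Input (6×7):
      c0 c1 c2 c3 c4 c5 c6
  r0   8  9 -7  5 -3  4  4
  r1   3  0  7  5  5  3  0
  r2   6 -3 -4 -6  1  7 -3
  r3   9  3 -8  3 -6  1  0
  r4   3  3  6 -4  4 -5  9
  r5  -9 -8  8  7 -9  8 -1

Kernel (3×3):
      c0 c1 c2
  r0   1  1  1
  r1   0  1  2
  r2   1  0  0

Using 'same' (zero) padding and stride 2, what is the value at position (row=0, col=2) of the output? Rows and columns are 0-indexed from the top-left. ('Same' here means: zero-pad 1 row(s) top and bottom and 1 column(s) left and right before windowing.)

The receptive field on the zero-padded input at this output position is [0 0 0 / 5 -3 4 / 5 5 3]. Elementwise product with the kernel and sum: 0·1 + 0·1 + 0·1 + -3·1 + 4·2 + 5·1.

10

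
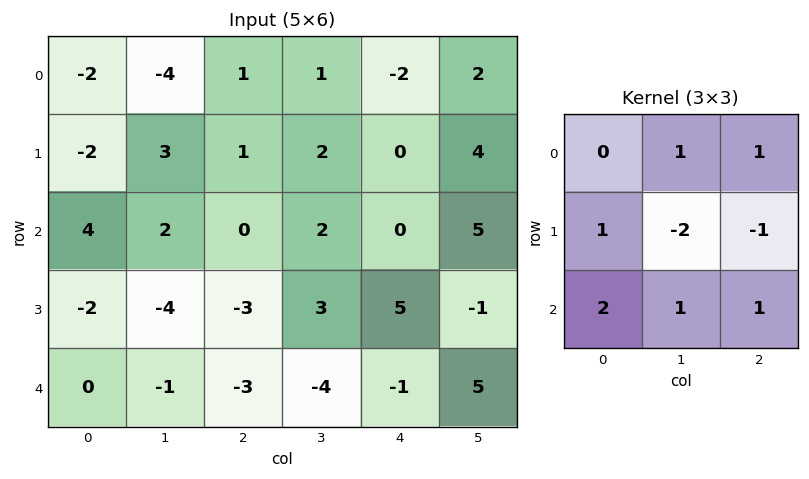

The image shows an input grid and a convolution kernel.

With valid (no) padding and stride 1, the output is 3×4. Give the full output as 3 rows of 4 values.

-2 7 -2 7
-7 -5 0 11
7 -8 -23 -5

Output[0,0]: The receptive field on the input at this output position is [-2 -4 1 / -2 3 1 / 4 2 0]. Elementwise product with the kernel and sum: -4·1 + 1·1 + -2·1 + 3·-2 + 1·-1 + 4·2 + 2·1 + 0·1.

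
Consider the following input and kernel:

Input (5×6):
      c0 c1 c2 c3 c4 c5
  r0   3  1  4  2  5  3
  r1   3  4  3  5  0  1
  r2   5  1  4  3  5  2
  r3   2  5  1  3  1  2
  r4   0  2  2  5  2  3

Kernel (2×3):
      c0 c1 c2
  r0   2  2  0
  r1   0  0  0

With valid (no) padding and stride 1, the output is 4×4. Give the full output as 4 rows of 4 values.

8 10 12 14
14 14 16 10
12 10 14 16
14 12 8 8

Output[0,0]: The receptive field on the input at this output position is [3 1 4 / 3 4 3]. Elementwise product with the kernel and sum: 3·2 + 1·2.
Output[0,1]: The receptive field on the input at this output position is [1 4 2 / 4 3 5]. Elementwise product with the kernel and sum: 1·2 + 4·2.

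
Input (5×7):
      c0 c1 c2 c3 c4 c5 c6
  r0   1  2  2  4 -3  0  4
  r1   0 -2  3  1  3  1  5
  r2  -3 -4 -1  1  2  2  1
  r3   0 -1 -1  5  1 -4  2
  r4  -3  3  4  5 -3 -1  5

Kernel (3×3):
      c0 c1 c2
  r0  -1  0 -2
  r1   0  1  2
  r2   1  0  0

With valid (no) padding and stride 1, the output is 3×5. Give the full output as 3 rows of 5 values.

-4 -9 10 2 8
-12 0 -5 8 -8
-1 14 8 -7 -7

Output[0,0]: The receptive field on the input at this output position is [1 2 2 / 0 -2 3 / -3 -4 -1]. Elementwise product with the kernel and sum: 1·-1 + 2·-2 + -2·1 + 3·2 + -3·1.
Output[0,1]: The receptive field on the input at this output position is [2 2 4 / -2 3 1 / -4 -1 1]. Elementwise product with the kernel and sum: 2·-1 + 4·-2 + 3·1 + 1·2 + -4·1.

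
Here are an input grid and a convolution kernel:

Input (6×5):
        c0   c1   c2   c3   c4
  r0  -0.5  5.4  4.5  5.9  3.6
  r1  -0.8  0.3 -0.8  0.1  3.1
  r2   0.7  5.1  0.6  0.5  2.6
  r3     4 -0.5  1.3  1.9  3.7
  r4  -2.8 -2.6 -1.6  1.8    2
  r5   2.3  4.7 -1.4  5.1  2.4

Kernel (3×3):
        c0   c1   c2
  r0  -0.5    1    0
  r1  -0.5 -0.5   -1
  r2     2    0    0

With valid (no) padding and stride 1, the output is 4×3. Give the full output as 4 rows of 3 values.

Output[0,0]: The receptive field on the input at this output position is [-0.5 5.4 4.5 / -0.8 0.3 -0.8 / 0.7 5.1 0.6]. Elementwise product with the kernel and sum: -0.5·-0.5 + 5.4·1 + -0.8·-0.5 + 0.3·-0.5 + -0.8·-1 + 0.7·2.
Output[0,1]: The receptive field on the input at this output position is [5.4 4.5 5.9 / 0.3 -0.8 0.1 / 5.1 0.6 0.5]. Elementwise product with the kernel and sum: 5.4·-0.5 + 4.5·1 + 0.3·-0.5 + -0.8·-0.5 + 0.1·-1 + 5.1·2.

8.1 12.15 2.1
5.2 -5.3 -0.05
-3.9 -9.45 -8.3
6.4 11.25 -3.65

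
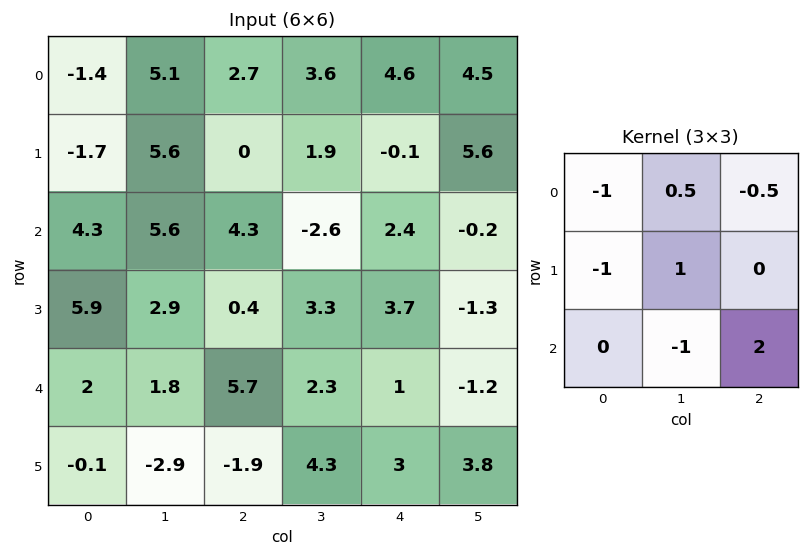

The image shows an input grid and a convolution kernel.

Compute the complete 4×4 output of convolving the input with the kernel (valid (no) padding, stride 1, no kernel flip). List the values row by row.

Output[0,0]: The receptive field on the input at this output position is [-1.4 5.1 2.7 / -1.7 5.6 0 / 4.3 5.6 4.3]. Elementwise product with the kernel and sum: -1.4·-1 + 5.1·0.5 + 2.7·-0.5 + -1.7·-1 + 5.6·1 + 5.6·-1 + 4.3·2.

12.9 -20.65 6.1 -8.35
3.7 -1.65 -1.8 -6.05
2.95 -5.75 -4.2 0.9
-5.75 10.05 -2.3 2.5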